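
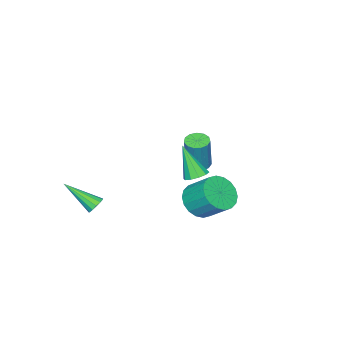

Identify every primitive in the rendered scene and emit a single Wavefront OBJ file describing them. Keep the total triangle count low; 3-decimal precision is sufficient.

v 2.845 -2.542 -4.103
v 3.343 -2.505 -4.279
v 3.375 -4.118 -2.937
v 3.327 -2.332 -4.037
v 3.157 -2.225 -3.816
v 2.889 -2.219 -3.685
v 2.606 -2.315 -3.687
v 2.399 -2.484 -3.822
v 2.334 -2.671 -4.045
v 2.431 -2.818 -4.287
v 2.659 -2.876 -4.47
v 2.946 -2.829 -4.537
v 3.201 -2.691 -4.466
v 0.057 1.365 -1.739
v 0.44 1.82 -1.475
v -0.017 0.455 -0.061
v 0.058 1.937 -1.428
v -0.324 1.835 -1.5
v -0.56 1.554 -1.663
v -0.561 1.201 -1.855
v -0.325 0.911 -2.002
v 0.056 0.794 -2.049
v 0.438 0.896 -1.977
v 0.675 1.177 -1.814
v 0.675 1.53 -1.622
v -0.274 1.281 -3.76
v 0.525 0.866 -3.239
v 0.452 2.084 -2.158
v -0.346 2.499 -2.68
v 0.734 1.147 -3.542
v 0.662 2.365 -2.461
v 0.744 1.454 -3.887
v 0.671 2.673 -2.807
v 0.552 1.727 -4.208
v 0.479 2.946 -3.128
v 0.196 1.912 -4.44
v 0.124 3.13 -3.36
v -0.252 1.972 -4.537
v -0.325 3.19 -3.457
v -0.705 1.894 -4.481
v -0.778 3.113 -3.4
v -1.072 1.696 -4.282
v -1.145 2.914 -3.201
v -1.282 1.415 -3.979
v -1.354 2.633 -2.898
v -1.291 1.107 -3.633
v -1.364 2.326 -2.553
v -1.099 0.834 -3.312
v -1.172 2.053 -2.232
v -0.744 0.65 -3.08
v -0.816 1.868 -2
v -0.295 0.59 -2.983
v -0.368 1.808 -1.903
v 0.158 0.667 -3.04
v 0.085 1.886 -1.959
v -4.076 -1.759 -4.368
v -3.438 -1.881 -4.486
v -3.026 -1.663 -2.49
v -3.664 -1.541 -2.372
v -3.482 -1.513 -4.518
v -3.07 -1.295 -2.521
v -3.714 -1.224 -4.501
v -3.303 -1.005 -2.505
v -4.061 -1.104 -4.443
v -3.65 -0.885 -2.447
v -4.413 -1.192 -4.361
v -4.002 -0.973 -2.364
v -4.658 -1.461 -4.281
v -4.246 -1.242 -2.285
v -4.718 -1.824 -4.229
v -4.306 -1.605 -2.232
v -4.574 -2.167 -4.221
v -4.162 -1.948 -2.225
v -4.272 -2.38 -4.26
v -3.86 -2.162 -2.263
v -3.907 -2.397 -4.333
v -3.496 -2.178 -2.337
v -3.597 -2.211 -4.418
v -3.185 -1.992 -2.421
f 2 1 4
f 2 4 3
f 4 1 5
f 4 5 3
f 5 1 6
f 5 6 3
f 6 1 7
f 6 7 3
f 7 1 8
f 7 8 3
f 8 1 9
f 8 9 3
f 9 1 10
f 9 10 3
f 10 1 11
f 10 11 3
f 11 1 12
f 11 12 3
f 12 1 13
f 12 13 3
f 13 1 2
f 13 2 3
f 15 14 17
f 15 17 16
f 17 14 18
f 17 18 16
f 18 14 19
f 18 19 16
f 19 14 20
f 19 20 16
f 20 14 21
f 20 21 16
f 21 14 22
f 21 22 16
f 22 14 23
f 22 23 16
f 23 14 24
f 23 24 16
f 24 14 25
f 24 25 16
f 25 14 15
f 25 15 16
f 27 26 30
f 27 30 28
f 28 30 31
f 28 31 29
f 30 26 32
f 30 32 31
f 31 32 33
f 31 33 29
f 32 26 34
f 32 34 33
f 33 34 35
f 33 35 29
f 34 26 36
f 34 36 35
f 35 36 37
f 35 37 29
f 36 26 38
f 36 38 37
f 37 38 39
f 37 39 29
f 38 26 40
f 38 40 39
f 39 40 41
f 39 41 29
f 40 26 42
f 40 42 41
f 41 42 43
f 41 43 29
f 42 26 44
f 42 44 43
f 43 44 45
f 43 45 29
f 44 26 46
f 44 46 45
f 45 46 47
f 45 47 29
f 46 26 48
f 46 48 47
f 47 48 49
f 47 49 29
f 48 26 50
f 48 50 49
f 49 50 51
f 49 51 29
f 50 26 52
f 50 52 51
f 51 52 53
f 51 53 29
f 52 26 54
f 52 54 53
f 53 54 55
f 53 55 29
f 54 26 27
f 54 27 55
f 55 27 28
f 55 28 29
f 57 56 60
f 57 60 58
f 58 60 61
f 58 61 59
f 60 56 62
f 60 62 61
f 61 62 63
f 61 63 59
f 62 56 64
f 62 64 63
f 63 64 65
f 63 65 59
f 64 56 66
f 64 66 65
f 65 66 67
f 65 67 59
f 66 56 68
f 66 68 67
f 67 68 69
f 67 69 59
f 68 56 70
f 68 70 69
f 69 70 71
f 69 71 59
f 70 56 72
f 70 72 71
f 71 72 73
f 71 73 59
f 72 56 74
f 72 74 73
f 73 74 75
f 73 75 59
f 74 56 76
f 74 76 75
f 75 76 77
f 75 77 59
f 76 56 78
f 76 78 77
f 77 78 79
f 77 79 59
f 78 56 57
f 78 57 79
f 79 57 58
f 79 58 59



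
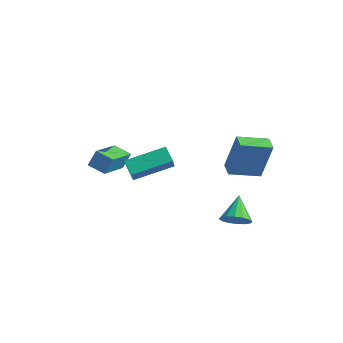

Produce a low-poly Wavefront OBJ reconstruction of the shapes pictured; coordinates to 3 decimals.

v 3.937 -0.192 -3.038
v 4.645 -0.019 -2.708
v 3.283 0.852 -2.182
v 4.616 0.232 -3.036
v 4.404 0.369 -3.365
v 4.068 0.356 -3.606
v 3.696 0.196 -3.695
v 3.389 -0.068 -3.608
v 3.229 -0.365 -3.368
v 3.259 -0.616 -3.04
v 3.47 -0.753 -2.711
v 3.806 -0.74 -2.47
v 4.178 -0.58 -2.381
v 4.485 -0.316 -2.468
v -2.905 -3.139 -0.753
v -2.773 -2.677 0.089
v -3.408 -1.31 -1.677
v -3.276 -0.848 -0.835
v -1.944 -2.992 -0.985
v -1.812 -2.53 -0.143
v -2.447 -1.163 -1.909
v -2.315 -0.701 -1.067
v 0.883 -4.036 0.695
v 0.19 -3.749 1.174
v 1.962 -2.359 1.251
v 1.268 -2.072 1.73
v 1.292 -4.608 1.63
v 0.598 -4.321 2.109
v 2.37 -2.931 2.186
v 1.677 -2.644 2.665
v 2.477 0.993 -1.104
v 2.862 1.398 0.993
v 1.817 1.496 -1.08
v 2.203 1.901 1.017
v 3.457 2.299 -1.537
v 3.843 2.704 0.56
v 2.798 2.802 -1.513
v 3.183 3.207 0.584
f 2 1 4
f 2 4 3
f 4 1 5
f 4 5 3
f 5 1 6
f 5 6 3
f 6 1 7
f 6 7 3
f 7 1 8
f 7 8 3
f 8 1 9
f 8 9 3
f 9 1 10
f 9 10 3
f 10 1 11
f 10 11 3
f 11 1 12
f 11 12 3
f 12 1 13
f 12 13 3
f 13 1 14
f 13 14 3
f 14 1 2
f 14 2 3
f 16 18 15
f 19 16 15
f 15 18 17
f 17 19 15
f 16 22 18
f 20 16 19
f 20 22 16
f 18 22 17
f 21 19 17
f 17 22 21
f 21 20 19
f 22 20 21
f 24 26 23
f 27 24 23
f 23 26 25
f 25 27 23
f 24 30 26
f 28 24 27
f 28 30 24
f 26 30 25
f 29 27 25
f 25 30 29
f 29 28 27
f 30 28 29
f 32 34 31
f 35 32 31
f 31 34 33
f 33 35 31
f 32 38 34
f 36 32 35
f 36 38 32
f 34 38 33
f 37 35 33
f 33 38 37
f 37 36 35
f 38 36 37



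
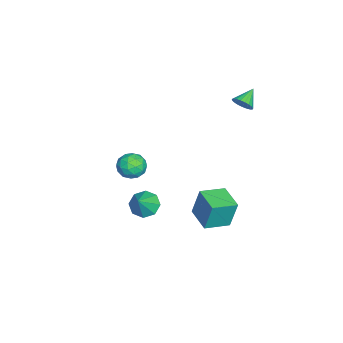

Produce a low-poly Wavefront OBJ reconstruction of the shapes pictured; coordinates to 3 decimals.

v 3.212 0.447 0.312
v 3.2 0.781 1.713
v 2.493 1.441 0.069
v 2.481 1.775 1.47
v 4.259 1.165 0.15
v 4.247 1.499 1.551
v 3.54 2.159 -0.093
v 3.528 2.493 1.308
v -2.423 -3.168 -1.296
v -1.983 -2.541 -1.239
v -1.497 -3.859 -0.841
v -1.057 -3.232 -0.784
v -1.665 -3.318 -0.323
v -2.238 -2.891 -0.605
v -1.242 -3.509 -1.475
v -1.815 -3.082 -1.757
v -1.254 -2.752 -1.349
v -1.515 -2.634 -0.638
v -1.965 -3.766 -1.442
v -2.226 -3.648 -0.731
v -2.284 -2.794 -1.307
v -1.196 -3.606 -0.773
v -1.553 -3.657 -0.502
v -1.295 -3.289 -0.468
v -2.434 -2.999 -0.935
v -2.175 -2.631 -0.901
v -1.989 -3.088 -0.363
v -1.305 -3.769 -1.179
v -1.046 -3.401 -1.145
v -2.185 -3.111 -1.612
v -1.927 -2.743 -1.578
v -1.491 -3.312 -1.717
v -1.597 -2.549 -1.339
v -1.053 -2.956 -1.071
v -1.162 -3.118 -1.478
v -1.498 -2.867 -1.643
v -1.751 -2.48 -0.92
v -1.206 -2.886 -0.653
v -1.564 -2.937 -0.382
v -1.9 -2.686 -0.547
v -1.322 -2.604 -0.985
v -2.274 -3.514 -1.427
v -1.729 -3.92 -1.16
v -1.58 -3.714 -1.533
v -1.916 -3.463 -1.698
v -2.427 -3.444 -1.009
v -1.883 -3.851 -0.741
v -1.982 -3.533 -0.437
v -2.318 -3.282 -0.602
v -2.158 -3.796 -1.095
v 0.941 -2.079 -1.449
v 1.306 -2.567 -1.869
v 1.739 -2.221 -0.591
v 1.486 -2.036 -1.948
v 1.347 -1.53 -1.735
v 0.97 -1.346 -1.355
v 0.577 -1.591 -1.03
v 0.397 -2.122 -0.95
v 0.536 -2.628 -1.163
v 0.913 -2.812 -1.544
v -2.413 1.801 3.447
v -2.066 2.142 3.704
v -3.187 2.179 3.993
v -2.131 2.268 3.524
v -2.246 2.313 3.331
v -2.389 2.269 3.158
v -2.536 2.145 3.035
v -2.662 1.961 2.983
v -2.745 1.75 3.012
v -2.77 1.548 3.115
v -2.734 1.389 3.276
v -2.642 1.302 3.466
v -2.511 1.301 3.653
v -2.362 1.387 3.805
v -2.222 1.544 3.894
v -2.116 1.746 3.906
v -2.06 1.958 3.839
f 2 4 1
f 5 2 1
f 1 4 3
f 3 5 1
f 2 8 4
f 6 2 5
f 6 8 2
f 4 8 3
f 7 5 3
f 3 8 7
f 7 6 5
f 8 6 7
f 9 46 25
f 46 20 49
f 25 49 14
f 46 49 25
f 9 25 21
f 25 14 26
f 21 26 10
f 25 26 21
f 9 21 30
f 21 10 31
f 30 31 16
f 21 31 30
f 9 30 42
f 30 16 45
f 42 45 19
f 30 45 42
f 9 42 46
f 42 19 50
f 46 50 20
f 42 50 46
f 10 26 37
f 26 14 40
f 37 40 18
f 26 40 37
f 14 49 27
f 49 20 48
f 27 48 13
f 49 48 27
f 20 50 47
f 50 19 43
f 47 43 11
f 50 43 47
f 19 45 44
f 45 16 32
f 44 32 15
f 45 32 44
f 16 31 36
f 31 10 33
f 36 33 17
f 31 33 36
f 12 38 24
f 38 18 39
f 24 39 13
f 38 39 24
f 12 24 22
f 24 13 23
f 22 23 11
f 24 23 22
f 12 22 29
f 22 11 28
f 29 28 15
f 22 28 29
f 12 29 34
f 29 15 35
f 34 35 17
f 29 35 34
f 12 34 38
f 34 17 41
f 38 41 18
f 34 41 38
f 13 39 27
f 39 18 40
f 27 40 14
f 39 40 27
f 11 23 47
f 23 13 48
f 47 48 20
f 23 48 47
f 15 28 44
f 28 11 43
f 44 43 19
f 28 43 44
f 17 35 36
f 35 15 32
f 36 32 16
f 35 32 36
f 18 41 37
f 41 17 33
f 37 33 10
f 41 33 37
f 52 51 54
f 52 54 53
f 54 51 55
f 54 55 53
f 55 51 56
f 55 56 53
f 56 51 57
f 56 57 53
f 57 51 58
f 57 58 53
f 58 51 59
f 58 59 53
f 59 51 60
f 59 60 53
f 60 51 52
f 60 52 53
f 62 61 64
f 62 64 63
f 64 61 65
f 64 65 63
f 65 61 66
f 65 66 63
f 66 61 67
f 66 67 63
f 67 61 68
f 67 68 63
f 68 61 69
f 68 69 63
f 69 61 70
f 69 70 63
f 70 61 71
f 70 71 63
f 71 61 72
f 71 72 63
f 72 61 73
f 72 73 63
f 73 61 74
f 73 74 63
f 74 61 75
f 74 75 63
f 75 61 76
f 75 76 63
f 76 61 77
f 76 77 63
f 77 61 62
f 77 62 63



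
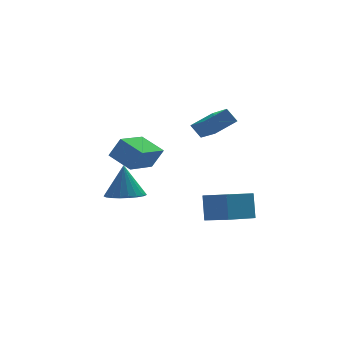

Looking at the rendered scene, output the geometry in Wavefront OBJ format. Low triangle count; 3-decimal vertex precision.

v -1.099 2.031 -3.438
v -0.526 2.839 -3.637
v -1.101 2.469 -1.662
v -0.914 2.995 -3.676
v -1.334 2.984 -3.674
v -1.713 2.809 -3.631
v -1.986 2.499 -3.555
v -2.106 2.108 -3.459
v -2.051 1.704 -3.359
v -1.832 1.356 -3.273
v -1.486 1.125 -3.215
v -1.073 1.051 -3.196
v -0.665 1.145 -3.219
v -0.331 1.393 -3.28
v -0.131 1.752 -3.368
v -0.097 2.158 -3.469
v -0.237 2.543 -3.564
v 2.38 4.141 0.077
v 2.733 2.454 0.947
v 3.55 4.663 0.617
v 3.902 2.977 1.486
v 2.838 3.863 -0.646
v 3.19 2.177 0.223
v 4.007 4.386 -0.107
v 4.36 2.699 0.763
v 1.882 -2.043 -3.505
v 1.902 -1.478 -2.192
v 3.357 -0.966 -3.991
v 3.377 -0.401 -2.678
v 2.763 -3.059 -3.082
v 2.783 -2.494 -1.769
v 4.238 -1.982 -3.568
v 4.258 -1.417 -2.255
v -1.334 -1.214 -0.43
v -0.811 -1.362 0.606
v -2.172 -0.256 0.13
v -1.649 -0.404 1.165
v -0.151 0.064 -0.845
v 0.372 -0.084 0.19
v -0.989 1.022 -0.286
v -0.466 0.874 0.75
f 2 1 4
f 2 4 3
f 4 1 5
f 4 5 3
f 5 1 6
f 5 6 3
f 6 1 7
f 6 7 3
f 7 1 8
f 7 8 3
f 8 1 9
f 8 9 3
f 9 1 10
f 9 10 3
f 10 1 11
f 10 11 3
f 11 1 12
f 11 12 3
f 12 1 13
f 12 13 3
f 13 1 14
f 13 14 3
f 14 1 15
f 14 15 3
f 15 1 16
f 15 16 3
f 16 1 17
f 16 17 3
f 17 1 2
f 17 2 3
f 19 21 18
f 22 19 18
f 18 21 20
f 20 22 18
f 19 25 21
f 23 19 22
f 23 25 19
f 21 25 20
f 24 22 20
f 20 25 24
f 24 23 22
f 25 23 24
f 27 29 26
f 30 27 26
f 26 29 28
f 28 30 26
f 27 33 29
f 31 27 30
f 31 33 27
f 29 33 28
f 32 30 28
f 28 33 32
f 32 31 30
f 33 31 32
f 35 37 34
f 38 35 34
f 34 37 36
f 36 38 34
f 35 41 37
f 39 35 38
f 39 41 35
f 37 41 36
f 40 38 36
f 36 41 40
f 40 39 38
f 41 39 40



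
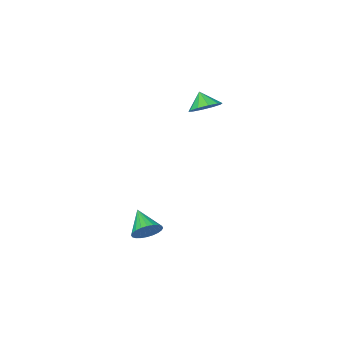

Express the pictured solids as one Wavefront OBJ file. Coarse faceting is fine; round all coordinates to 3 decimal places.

v -3.749 -1.748 3.317
v -2.957 -1.267 3.692
v -3.771 -2.452 4.263
v -3.466 -0.981 3.894
v -4.084 -0.988 3.875
v -4.574 -1.285 3.643
v -4.749 -1.759 3.286
v -4.542 -2.228 2.941
v -4.032 -2.514 2.74
v -3.415 -2.507 2.759
v -2.925 -2.21 2.991
v -2.75 -1.737 3.348
v 1.162 0.155 -4.277
v 1.724 0.486 -3.629
v 0.938 -1.295 -3.343
v 1.406 0.609 -3.515
v 1.051 0.662 -3.517
v 0.713 0.638 -3.635
v 0.443 0.541 -3.851
v 0.283 0.385 -4.131
v 0.256 0.194 -4.434
v 0.367 -0.003 -4.713
v 0.599 -0.176 -4.926
v 0.917 -0.298 -5.039
v 1.272 -0.351 -5.037
v 1.61 -0.327 -4.919
v 1.88 -0.23 -4.704
v 2.041 -0.074 -4.423
v 2.067 0.117 -4.12
v 1.956 0.314 -3.842
f 2 1 4
f 2 4 3
f 4 1 5
f 4 5 3
f 5 1 6
f 5 6 3
f 6 1 7
f 6 7 3
f 7 1 8
f 7 8 3
f 8 1 9
f 8 9 3
f 9 1 10
f 9 10 3
f 10 1 11
f 10 11 3
f 11 1 12
f 11 12 3
f 12 1 2
f 12 2 3
f 14 13 16
f 14 16 15
f 16 13 17
f 16 17 15
f 17 13 18
f 17 18 15
f 18 13 19
f 18 19 15
f 19 13 20
f 19 20 15
f 20 13 21
f 20 21 15
f 21 13 22
f 21 22 15
f 22 13 23
f 22 23 15
f 23 13 24
f 23 24 15
f 24 13 25
f 24 25 15
f 25 13 26
f 25 26 15
f 26 13 27
f 26 27 15
f 27 13 28
f 27 28 15
f 28 13 29
f 28 29 15
f 29 13 30
f 29 30 15
f 30 13 14
f 30 14 15



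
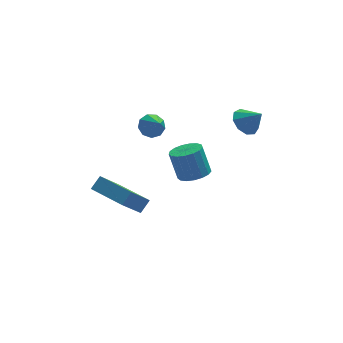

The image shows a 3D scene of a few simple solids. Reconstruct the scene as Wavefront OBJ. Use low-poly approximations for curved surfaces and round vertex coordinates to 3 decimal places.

v 2.887 2.117 2.412
v 3.503 2.057 1.904
v 3.533 1.663 3.248
v 3.515 2.542 2.157
v 3.234 2.828 2.53
v 2.791 2.781 2.846
v 2.392 2.424 2.96
v 2.225 1.922 2.817
v 2.368 1.512 2.484
v 2.754 1.385 2.118
v 3.202 1.6 1.889
v -2.964 2.474 -3.038
v -2.446 2.849 -2.492
v -4.195 4.047 -2.95
v -3.678 4.422 -2.403
v -1.902 3.398 -4.677
v -1.385 3.773 -4.13
v -3.134 4.971 -4.588
v -2.616 5.346 -4.042
v 0.106 0.528 0.406
v 0.854 0.331 0.645
v 0.543 0.835 2.034
v -0.206 1.032 1.794
v 0.89 0.696 0.52
v 0.578 1.201 1.909
v 0.746 1.023 0.369
v 0.434 1.528 1.758
v 0.455 1.236 0.227
v 0.143 1.741 1.615
v 0.084 1.287 0.125
v -0.227 1.792 1.514
v -0.281 1.164 0.088
v -0.593 1.669 1.476
v -0.558 0.895 0.123
v -0.87 1.4 1.512
v -0.683 0.542 0.223
v -0.995 1.047 1.612
v -0.627 0.186 0.365
v -0.939 0.69 1.754
v -0.403 -0.092 0.517
v -0.715 0.412 1.905
v -0.063 -0.228 0.642
v -0.375 0.276 2.031
v 0.316 -0.191 0.714
v 0.005 0.313 2.103
v 0.647 0.011 0.715
v 0.336 0.515 2.104
v -1.392 3.041 2.114
v -1.07 3.492 2.507
v -1.168 2.139 2.966
v -1.522 3.482 2.616
v -1.914 3.265 2.489
v -2.061 2.943 2.188
v -1.896 2.667 1.852
v -1.495 2.566 1.639
v -1.046 2.687 1.648
v -0.759 2.973 1.876
v -0.768 3.291 2.215
f 2 1 4
f 2 4 3
f 4 1 5
f 4 5 3
f 5 1 6
f 5 6 3
f 6 1 7
f 6 7 3
f 7 1 8
f 7 8 3
f 8 1 9
f 8 9 3
f 9 1 10
f 9 10 3
f 10 1 11
f 10 11 3
f 11 1 2
f 11 2 3
f 13 15 12
f 16 13 12
f 12 15 14
f 14 16 12
f 13 19 15
f 17 13 16
f 17 19 13
f 15 19 14
f 18 16 14
f 14 19 18
f 18 17 16
f 19 17 18
f 21 20 24
f 21 24 22
f 22 24 25
f 22 25 23
f 24 20 26
f 24 26 25
f 25 26 27
f 25 27 23
f 26 20 28
f 26 28 27
f 27 28 29
f 27 29 23
f 28 20 30
f 28 30 29
f 29 30 31
f 29 31 23
f 30 20 32
f 30 32 31
f 31 32 33
f 31 33 23
f 32 20 34
f 32 34 33
f 33 34 35
f 33 35 23
f 34 20 36
f 34 36 35
f 35 36 37
f 35 37 23
f 36 20 38
f 36 38 37
f 37 38 39
f 37 39 23
f 38 20 40
f 38 40 39
f 39 40 41
f 39 41 23
f 40 20 42
f 40 42 41
f 41 42 43
f 41 43 23
f 42 20 44
f 42 44 43
f 43 44 45
f 43 45 23
f 44 20 46
f 44 46 45
f 45 46 47
f 45 47 23
f 46 20 21
f 46 21 47
f 47 21 22
f 47 22 23
f 49 48 51
f 49 51 50
f 51 48 52
f 51 52 50
f 52 48 53
f 52 53 50
f 53 48 54
f 53 54 50
f 54 48 55
f 54 55 50
f 55 48 56
f 55 56 50
f 56 48 57
f 56 57 50
f 57 48 58
f 57 58 50
f 58 48 49
f 58 49 50



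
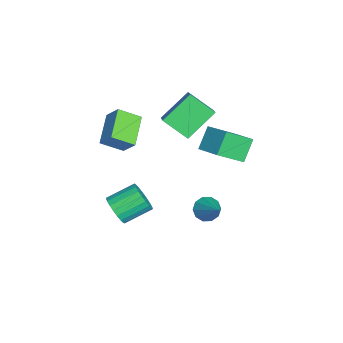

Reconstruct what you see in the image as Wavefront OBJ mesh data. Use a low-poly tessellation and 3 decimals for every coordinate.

v -3.172 -0.831 2.004
v -3.002 -1.983 2.707
v -2.663 -0.217 2.887
v -2.493 -1.369 3.59
v -1.507 -1.071 1.21
v -1.337 -2.223 1.913
v -0.998 -0.457 2.093
v -0.828 -1.609 2.796
v 0.04 3.086 -1.881
v 0.493 2.545 -2.103
v 1.32 3.714 -0.799
v 0.554 2.902 -2.382
v 0.418 3.33 -2.469
v 0.138 3.665 -2.332
v -0.179 3.778 -2.023
v -0.413 3.628 -1.66
v -0.473 3.27 -1.381
v -0.337 2.842 -1.294
v -0.057 2.507 -1.431
v 0.26 2.394 -1.74
v 2.55 -1.231 0.159
v 2.971 -0.773 -0.42
v 2.472 0.549 0.263
v 2.05 0.091 0.841
v 2.656 -0.813 -0.574
v 2.156 0.509 0.109
v 2.322 -0.925 -0.601
v 1.822 0.397 0.082
v 2.027 -1.091 -0.497
v 1.527 0.232 0.186
v 1.823 -1.28 -0.279
v 1.323 0.042 0.404
v 1.744 -1.461 0.014
v 1.245 -0.139 0.697
v 1.805 -1.602 0.332
v 1.305 -0.28 1.015
v 1.995 -1.68 0.621
v 1.495 -0.357 1.303
v 2.28 -1.679 0.829
v 1.781 -0.357 1.512
v 2.613 -1.601 0.921
v 2.113 -0.279 1.604
v 2.934 -1.459 0.882
v 2.434 -0.137 1.565
v 3.189 -1.278 0.717
v 2.689 0.044 1.4
v 3.333 -1.089 0.456
v 2.833 0.234 1.139
v 3.342 -0.924 0.144
v 2.842 0.398 0.826
v 3.214 -0.812 -0.166
v 2.714 0.51 0.516
v -3.904 0.67 1.835
v -4.867 2.002 3.109
v -3.445 1.94 0.853
v -4.408 3.273 2.127
v -2.792 0.807 2.533
v -3.755 2.14 3.807
v -2.333 2.078 1.551
v -3.296 3.41 2.825
v -4.031 4.367 0.599
v -3.466 3.034 1.599
v -2.829 5.307 1.172
v -2.264 3.974 2.172
v -3.176 3.926 -0.472
v -2.611 2.593 0.528
v -1.974 4.866 0.101
v -1.409 3.533 1.101
f 2 4 1
f 5 2 1
f 1 4 3
f 3 5 1
f 2 8 4
f 6 2 5
f 6 8 2
f 4 8 3
f 7 5 3
f 3 8 7
f 7 6 5
f 8 6 7
f 10 9 12
f 10 12 11
f 12 9 13
f 12 13 11
f 13 9 14
f 13 14 11
f 14 9 15
f 14 15 11
f 15 9 16
f 15 16 11
f 16 9 17
f 16 17 11
f 17 9 18
f 17 18 11
f 18 9 19
f 18 19 11
f 19 9 20
f 19 20 11
f 20 9 10
f 20 10 11
f 22 21 25
f 22 25 23
f 23 25 26
f 23 26 24
f 25 21 27
f 25 27 26
f 26 27 28
f 26 28 24
f 27 21 29
f 27 29 28
f 28 29 30
f 28 30 24
f 29 21 31
f 29 31 30
f 30 31 32
f 30 32 24
f 31 21 33
f 31 33 32
f 32 33 34
f 32 34 24
f 33 21 35
f 33 35 34
f 34 35 36
f 34 36 24
f 35 21 37
f 35 37 36
f 36 37 38
f 36 38 24
f 37 21 39
f 37 39 38
f 38 39 40
f 38 40 24
f 39 21 41
f 39 41 40
f 40 41 42
f 40 42 24
f 41 21 43
f 41 43 42
f 42 43 44
f 42 44 24
f 43 21 45
f 43 45 44
f 44 45 46
f 44 46 24
f 45 21 47
f 45 47 46
f 46 47 48
f 46 48 24
f 47 21 49
f 47 49 48
f 48 49 50
f 48 50 24
f 49 21 51
f 49 51 50
f 50 51 52
f 50 52 24
f 51 21 22
f 51 22 52
f 52 22 23
f 52 23 24
f 54 56 53
f 57 54 53
f 53 56 55
f 55 57 53
f 54 60 56
f 58 54 57
f 58 60 54
f 56 60 55
f 59 57 55
f 55 60 59
f 59 58 57
f 60 58 59
f 62 64 61
f 65 62 61
f 61 64 63
f 63 65 61
f 62 68 64
f 66 62 65
f 66 68 62
f 64 68 63
f 67 65 63
f 63 68 67
f 67 66 65
f 68 66 67



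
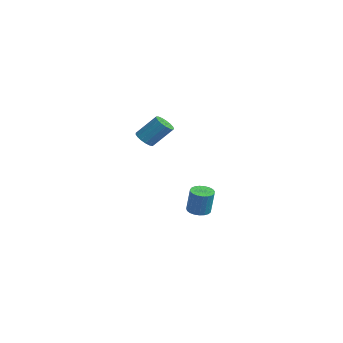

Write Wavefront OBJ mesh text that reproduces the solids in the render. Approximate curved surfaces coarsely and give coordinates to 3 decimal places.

v -3.28 0.631 -4.635
v -2.622 0.384 -4.788
v -2.221 0.441 -3.158
v -2.88 0.689 -3.005
v -2.583 0.68 -4.808
v -2.183 0.737 -3.177
v -2.665 0.968 -4.798
v -2.264 1.025 -3.168
v -2.853 1.197 -4.76
v -2.453 1.254 -3.129
v -3.115 1.329 -4.7
v -2.715 1.386 -3.07
v -3.405 1.34 -4.629
v -3.005 1.398 -2.999
v -3.674 1.229 -4.559
v -3.274 1.286 -2.929
v -3.875 1.014 -4.503
v -3.475 1.071 -2.872
v -3.973 0.733 -4.469
v -3.573 0.791 -2.838
v -3.951 0.435 -4.464
v -3.551 0.492 -2.833
v -3.813 0.17 -4.488
v -3.413 0.227 -2.858
v -3.583 -0.015 -4.538
v -3.183 0.043 -2.908
v -3.3 -0.088 -4.605
v -2.9 -0.031 -2.974
v -3.014 -0.036 -4.677
v -2.614 0.021 -3.046
v -2.774 0.13 -4.742
v -2.374 0.187 -3.111
v 0.808 -4.359 2.873
v 1.292 -4.766 3.021
v 1.757 -3.767 4.236
v 1.272 -3.361 4.087
v 1.419 -4.572 2.814
v 1.884 -3.573 4.028
v 1.405 -4.33 2.619
v 1.87 -3.331 3.834
v 1.255 -4.094 2.483
v 1.72 -3.095 3.698
v 1.002 -3.919 2.436
v 1.467 -2.92 3.651
v 0.705 -3.845 2.489
v 1.169 -2.846 3.704
v 0.431 -3.889 2.63
v 0.896 -2.89 3.845
v 0.243 -4.04 2.826
v 0.708 -3.042 4.041
v 0.185 -4.265 3.033
v 0.65 -3.266 4.248
v 0.269 -4.512 3.204
v 0.734 -3.513 4.418
v 0.477 -4.723 3.298
v 0.942 -3.724 4.513
v 0.76 -4.851 3.295
v 1.225 -3.852 4.51
v 1.055 -4.867 3.195
v 1.52 -3.868 4.41
f 2 1 5
f 2 5 3
f 3 5 6
f 3 6 4
f 5 1 7
f 5 7 6
f 6 7 8
f 6 8 4
f 7 1 9
f 7 9 8
f 8 9 10
f 8 10 4
f 9 1 11
f 9 11 10
f 10 11 12
f 10 12 4
f 11 1 13
f 11 13 12
f 12 13 14
f 12 14 4
f 13 1 15
f 13 15 14
f 14 15 16
f 14 16 4
f 15 1 17
f 15 17 16
f 16 17 18
f 16 18 4
f 17 1 19
f 17 19 18
f 18 19 20
f 18 20 4
f 19 1 21
f 19 21 20
f 20 21 22
f 20 22 4
f 21 1 23
f 21 23 22
f 22 23 24
f 22 24 4
f 23 1 25
f 23 25 24
f 24 25 26
f 24 26 4
f 25 1 27
f 25 27 26
f 26 27 28
f 26 28 4
f 27 1 29
f 27 29 28
f 28 29 30
f 28 30 4
f 29 1 31
f 29 31 30
f 30 31 32
f 30 32 4
f 31 1 2
f 31 2 32
f 32 2 3
f 32 3 4
f 34 33 37
f 34 37 35
f 35 37 38
f 35 38 36
f 37 33 39
f 37 39 38
f 38 39 40
f 38 40 36
f 39 33 41
f 39 41 40
f 40 41 42
f 40 42 36
f 41 33 43
f 41 43 42
f 42 43 44
f 42 44 36
f 43 33 45
f 43 45 44
f 44 45 46
f 44 46 36
f 45 33 47
f 45 47 46
f 46 47 48
f 46 48 36
f 47 33 49
f 47 49 48
f 48 49 50
f 48 50 36
f 49 33 51
f 49 51 50
f 50 51 52
f 50 52 36
f 51 33 53
f 51 53 52
f 52 53 54
f 52 54 36
f 53 33 55
f 53 55 54
f 54 55 56
f 54 56 36
f 55 33 57
f 55 57 56
f 56 57 58
f 56 58 36
f 57 33 59
f 57 59 58
f 58 59 60
f 58 60 36
f 59 33 34
f 59 34 60
f 60 34 35
f 60 35 36



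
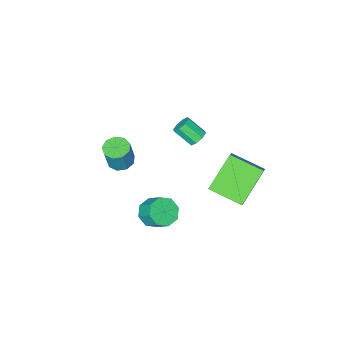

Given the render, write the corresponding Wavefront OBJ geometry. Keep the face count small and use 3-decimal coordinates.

v -1.876 2.082 3.373
v -1.436 2.5 3.909
v -2.698 3.6 2.863
v -2.258 4.018 3.399
v -0.362 2.402 1.881
v 0.078 2.82 2.417
v -1.184 3.92 1.371
v -0.744 4.338 1.907
v -2.534 -1.352 1.194
v -2.024 -1.23 1.027
v -1.576 -2.047 1.799
v -2.086 -2.168 1.966
v -2.149 -0.992 1.351
v -1.701 -1.809 2.123
v -2.499 -0.964 1.583
v -2.051 -1.781 2.355
v -2.869 -1.164 1.587
v -2.421 -1.981 2.359
v -3.044 -1.473 1.361
v -2.596 -2.29 2.133
v -2.919 -1.711 1.037
v -2.471 -2.528 1.809
v -2.569 -1.739 0.805
v -2.121 -2.556 1.577
v -2.199 -1.539 0.801
v -1.751 -2.356 1.573
v 1.001 -3.007 0.246
v 1.525 -3.479 0.165
v 1.883 -3.325 1.572
v 1.359 -2.853 1.654
v 1.689 -3.031 0.074
v 2.047 -2.877 1.481
v 1.532 -2.572 0.064
v 1.889 -2.418 1.471
v 1.125 -2.316 0.139
v 1.483 -2.162 1.546
v 0.661 -2.384 0.265
v 1.019 -2.23 1.672
v 0.356 -2.743 0.382
v 0.714 -2.589 1.789
v 0.353 -3.226 0.435
v 0.71 -3.072 1.842
v 0.653 -3.606 0.401
v 1.01 -3.452 1.808
v 1.116 -3.706 0.294
v 1.474 -3.552 1.701
v 2.439 1.622 0.986
v 3.108 1.954 0.699
v 3.049 2.77 1.507
v 2.381 2.438 1.794
v 2.603 2.178 0.435
v 2.544 2.995 1.243
v 2.002 2.077 0.494
v 1.943 2.893 1.302
v 1.657 1.709 0.841
v 1.599 2.525 1.649
v 1.771 1.29 1.273
v 1.712 2.106 2.081
v 2.276 1.065 1.537
v 2.217 1.882 2.345
v 2.877 1.167 1.478
v 2.818 1.983 2.286
v 3.221 1.535 1.131
v 3.163 2.351 1.939
f 2 4 1
f 5 2 1
f 1 4 3
f 3 5 1
f 2 8 4
f 6 2 5
f 6 8 2
f 4 8 3
f 7 5 3
f 3 8 7
f 7 6 5
f 8 6 7
f 10 9 13
f 10 13 11
f 11 13 14
f 11 14 12
f 13 9 15
f 13 15 14
f 14 15 16
f 14 16 12
f 15 9 17
f 15 17 16
f 16 17 18
f 16 18 12
f 17 9 19
f 17 19 18
f 18 19 20
f 18 20 12
f 19 9 21
f 19 21 20
f 20 21 22
f 20 22 12
f 21 9 23
f 21 23 22
f 22 23 24
f 22 24 12
f 23 9 25
f 23 25 24
f 24 25 26
f 24 26 12
f 25 9 10
f 25 10 26
f 26 10 11
f 26 11 12
f 28 27 31
f 28 31 29
f 29 31 32
f 29 32 30
f 31 27 33
f 31 33 32
f 32 33 34
f 32 34 30
f 33 27 35
f 33 35 34
f 34 35 36
f 34 36 30
f 35 27 37
f 35 37 36
f 36 37 38
f 36 38 30
f 37 27 39
f 37 39 38
f 38 39 40
f 38 40 30
f 39 27 41
f 39 41 40
f 40 41 42
f 40 42 30
f 41 27 43
f 41 43 42
f 42 43 44
f 42 44 30
f 43 27 45
f 43 45 44
f 44 45 46
f 44 46 30
f 45 27 28
f 45 28 46
f 46 28 29
f 46 29 30
f 48 47 51
f 48 51 49
f 49 51 52
f 49 52 50
f 51 47 53
f 51 53 52
f 52 53 54
f 52 54 50
f 53 47 55
f 53 55 54
f 54 55 56
f 54 56 50
f 55 47 57
f 55 57 56
f 56 57 58
f 56 58 50
f 57 47 59
f 57 59 58
f 58 59 60
f 58 60 50
f 59 47 61
f 59 61 60
f 60 61 62
f 60 62 50
f 61 47 63
f 61 63 62
f 62 63 64
f 62 64 50
f 63 47 48
f 63 48 64
f 64 48 49
f 64 49 50



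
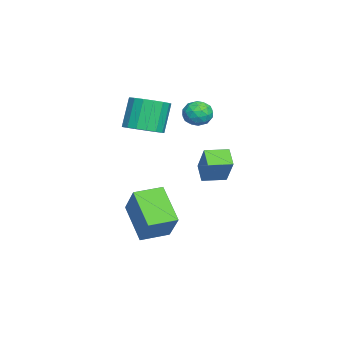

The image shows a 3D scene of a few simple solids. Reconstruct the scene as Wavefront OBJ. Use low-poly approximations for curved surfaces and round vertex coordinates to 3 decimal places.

v 2.138 -0.475 -5.183
v 0.763 -1.328 -3.844
v 1.45 0.765 -5.1
v 0.075 -0.089 -3.761
v 3.305 0.069 -3.639
v 1.93 -0.785 -2.3
v 2.617 1.308 -3.556
v 1.242 0.455 -2.217
v 1.008 2.135 -1.841
v 0.215 1.875 -1.29
v 0.616 3.215 -1.896
v -0.177 2.955 -1.344
v 1.837 2.505 -0.476
v 1.044 2.245 0.076
v 1.445 3.585 -0.53
v 0.652 3.325 0.021
v -1.332 -0.806 0.165
v -0.459 -0.98 0.6
v -1.196 -0.748 2.17
v -2.068 -0.574 1.735
v -0.46 -0.512 0.53
v -1.197 -0.279 2.1
v -0.66 -0.111 0.377
v -1.397 0.122 1.947
v -1.014 0.131 0.175
v -1.751 0.364 1.745
v -1.441 0.158 -0.029
v -2.178 0.391 1.541
v -1.842 -0.036 -0.189
v -2.579 0.197 1.381
v -2.127 -0.406 -0.268
v -2.864 -0.174 1.302
v -2.23 -0.868 -0.247
v -2.966 -0.636 1.323
v -2.126 -1.316 -0.132
v -2.863 -1.084 1.438
v -1.841 -1.648 0.051
v -2.578 -1.415 1.621
v -1.439 -1.786 0.26
v -2.176 -1.553 1.83
v -1.012 -1.7 0.447
v -1.749 -1.467 2.017
v -0.659 -1.409 0.57
v -1.396 -1.177 2.14
v -1.3 1.786 1.929
v -0.786 2.327 2.056
v -0.514 1.213 1.184
v -0 1.754 1.311
v -0.189 1.274 1.865
v -0.674 1.628 2.325
v -0.626 1.912 0.915
v -1.111 2.266 1.375
v -0.369 2.405 1.429
v -0.099 2.011 2.016
v -1.201 1.529 1.224
v -0.931 1.135 1.811
v -1.112 2.106 2.058
v -0.188 1.434 1.182
v -0.299 1.151 1.508
v 0.003 1.47 1.582
v -1.046 1.696 2.216
v -0.744 2.014 2.291
v -0.393 1.395 2.179
v -0.556 1.526 0.949
v -0.254 1.844 1.024
v -1.303 2.07 1.658
v -1.001 2.389 1.732
v -0.907 2.145 1.061
v -0.565 2.47 1.764
v -0.103 2.134 1.326
v -0.471 2.227 1.093
v -0.756 2.434 1.364
v -0.406 2.239 2.109
v 0.056 1.902 1.671
v -0.055 1.62 1.997
v -0.34 1.828 2.267
v -0.161 2.285 1.74
v -1.356 1.638 1.569
v -0.894 1.301 1.131
v -0.96 1.712 0.973
v -1.245 1.92 1.243
v -1.197 1.406 1.914
v -0.735 1.07 1.476
v -0.544 1.106 1.876
v -0.829 1.313 2.147
v -1.139 1.255 1.5
f 2 4 1
f 5 2 1
f 1 4 3
f 3 5 1
f 2 8 4
f 6 2 5
f 6 8 2
f 4 8 3
f 7 5 3
f 3 8 7
f 7 6 5
f 8 6 7
f 10 12 9
f 13 10 9
f 9 12 11
f 11 13 9
f 10 16 12
f 14 10 13
f 14 16 10
f 12 16 11
f 15 13 11
f 11 16 15
f 15 14 13
f 16 14 15
f 18 17 21
f 18 21 19
f 19 21 22
f 19 22 20
f 21 17 23
f 21 23 22
f 22 23 24
f 22 24 20
f 23 17 25
f 23 25 24
f 24 25 26
f 24 26 20
f 25 17 27
f 25 27 26
f 26 27 28
f 26 28 20
f 27 17 29
f 27 29 28
f 28 29 30
f 28 30 20
f 29 17 31
f 29 31 30
f 30 31 32
f 30 32 20
f 31 17 33
f 31 33 32
f 32 33 34
f 32 34 20
f 33 17 35
f 33 35 34
f 34 35 36
f 34 36 20
f 35 17 37
f 35 37 36
f 36 37 38
f 36 38 20
f 37 17 39
f 37 39 38
f 38 39 40
f 38 40 20
f 39 17 41
f 39 41 40
f 40 41 42
f 40 42 20
f 41 17 43
f 41 43 42
f 42 43 44
f 42 44 20
f 43 17 18
f 43 18 44
f 44 18 19
f 44 19 20
f 45 82 61
f 82 56 85
f 61 85 50
f 82 85 61
f 45 61 57
f 61 50 62
f 57 62 46
f 61 62 57
f 45 57 66
f 57 46 67
f 66 67 52
f 57 67 66
f 45 66 78
f 66 52 81
f 78 81 55
f 66 81 78
f 45 78 82
f 78 55 86
f 82 86 56
f 78 86 82
f 46 62 73
f 62 50 76
f 73 76 54
f 62 76 73
f 50 85 63
f 85 56 84
f 63 84 49
f 85 84 63
f 56 86 83
f 86 55 79
f 83 79 47
f 86 79 83
f 55 81 80
f 81 52 68
f 80 68 51
f 81 68 80
f 52 67 72
f 67 46 69
f 72 69 53
f 67 69 72
f 48 74 60
f 74 54 75
f 60 75 49
f 74 75 60
f 48 60 58
f 60 49 59
f 58 59 47
f 60 59 58
f 48 58 65
f 58 47 64
f 65 64 51
f 58 64 65
f 48 65 70
f 65 51 71
f 70 71 53
f 65 71 70
f 48 70 74
f 70 53 77
f 74 77 54
f 70 77 74
f 49 75 63
f 75 54 76
f 63 76 50
f 75 76 63
f 47 59 83
f 59 49 84
f 83 84 56
f 59 84 83
f 51 64 80
f 64 47 79
f 80 79 55
f 64 79 80
f 53 71 72
f 71 51 68
f 72 68 52
f 71 68 72
f 54 77 73
f 77 53 69
f 73 69 46
f 77 69 73



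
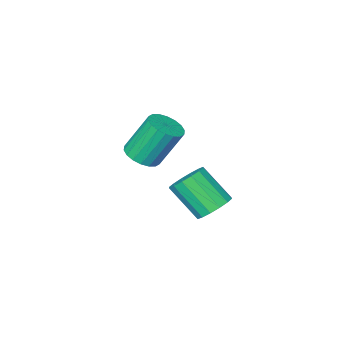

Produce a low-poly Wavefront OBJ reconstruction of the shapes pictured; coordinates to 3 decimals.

v 0.099 -0.476 -4.144
v 0.795 -0.227 -4.172
v 1.218 -1.274 -3.025
v 0.521 -1.524 -2.996
v 0.622 -0.008 -3.909
v 1.045 -1.056 -2.762
v 0.309 0.085 -3.709
v 0.732 -0.963 -2.562
v -0.06 0.027 -3.625
v 0.363 -1.02 -2.478
v -0.387 -0.165 -3.68
v 0.036 -1.212 -2.533
v -0.584 -0.44 -3.859
v -0.161 -1.488 -2.712
v -0.598 -0.726 -4.115
v -0.175 -1.773 -2.968
v -0.425 -0.944 -4.378
v -0.002 -1.992 -3.231
v -0.112 -1.037 -4.578
v 0.311 -2.085 -3.431
v 0.257 -0.98 -4.662
v 0.68 -2.027 -3.515
v 0.584 -0.788 -4.607
v 1.007 -1.835 -3.46
v 0.781 -0.512 -4.428
v 1.204 -1.56 -3.281
v 2.614 -1.109 -0.881
v 3.195 -0.787 -0.739
v 2.568 -0.289 0.703
v 1.986 -0.611 0.561
v 3.034 -0.575 -0.883
v 2.407 -0.076 0.56
v 2.79 -0.468 -1.026
v 2.162 0.03 0.416
v 2.51 -0.489 -1.14
v 1.883 0.009 0.302
v 2.251 -0.632 -1.203
v 1.624 -0.134 0.239
v 2.064 -0.87 -1.203
v 1.437 -0.372 0.24
v 1.986 -1.155 -1.138
v 1.358 -0.657 0.304
v 2.032 -1.431 -1.023
v 1.405 -0.933 0.419
v 2.193 -1.644 -0.88
v 1.566 -1.145 0.563
v 2.438 -1.75 -0.736
v 1.81 -1.252 0.706
v 2.717 -1.729 -0.622
v 2.09 -1.231 0.82
v 2.976 -1.586 -0.559
v 2.349 -1.088 0.883
v 3.163 -1.348 -0.56
v 2.536 -0.85 0.883
v 3.242 -1.063 -0.624
v 2.614 -0.565 0.818
f 2 1 5
f 2 5 3
f 3 5 6
f 3 6 4
f 5 1 7
f 5 7 6
f 6 7 8
f 6 8 4
f 7 1 9
f 7 9 8
f 8 9 10
f 8 10 4
f 9 1 11
f 9 11 10
f 10 11 12
f 10 12 4
f 11 1 13
f 11 13 12
f 12 13 14
f 12 14 4
f 13 1 15
f 13 15 14
f 14 15 16
f 14 16 4
f 15 1 17
f 15 17 16
f 16 17 18
f 16 18 4
f 17 1 19
f 17 19 18
f 18 19 20
f 18 20 4
f 19 1 21
f 19 21 20
f 20 21 22
f 20 22 4
f 21 1 23
f 21 23 22
f 22 23 24
f 22 24 4
f 23 1 25
f 23 25 24
f 24 25 26
f 24 26 4
f 25 1 2
f 25 2 26
f 26 2 3
f 26 3 4
f 28 27 31
f 28 31 29
f 29 31 32
f 29 32 30
f 31 27 33
f 31 33 32
f 32 33 34
f 32 34 30
f 33 27 35
f 33 35 34
f 34 35 36
f 34 36 30
f 35 27 37
f 35 37 36
f 36 37 38
f 36 38 30
f 37 27 39
f 37 39 38
f 38 39 40
f 38 40 30
f 39 27 41
f 39 41 40
f 40 41 42
f 40 42 30
f 41 27 43
f 41 43 42
f 42 43 44
f 42 44 30
f 43 27 45
f 43 45 44
f 44 45 46
f 44 46 30
f 45 27 47
f 45 47 46
f 46 47 48
f 46 48 30
f 47 27 49
f 47 49 48
f 48 49 50
f 48 50 30
f 49 27 51
f 49 51 50
f 50 51 52
f 50 52 30
f 51 27 53
f 51 53 52
f 52 53 54
f 52 54 30
f 53 27 55
f 53 55 54
f 54 55 56
f 54 56 30
f 55 27 28
f 55 28 56
f 56 28 29
f 56 29 30



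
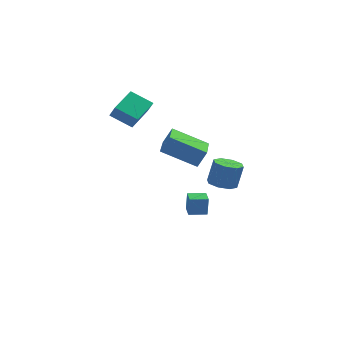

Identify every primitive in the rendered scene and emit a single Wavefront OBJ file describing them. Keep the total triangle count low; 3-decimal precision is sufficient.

v 3.752 -3.669 -0.433
v 4.406 -4.146 -0.565
v 4.802 -3.987 0.821
v 4.148 -3.511 0.953
v 4.526 -3.539 -0.669
v 4.922 -3.38 0.717
v 4.193 -3.008 -0.635
v 4.589 -2.85 0.751
v 3.602 -2.865 -0.482
v 3.998 -2.706 0.904
v 3.098 -3.193 -0.301
v 3.494 -3.034 1.085
v 2.978 -3.8 -0.197
v 3.374 -3.641 1.189
v 3.311 -4.33 -0.231
v 3.707 -4.172 1.155
v 3.902 -4.474 -0.384
v 4.298 -4.315 1.002
v 0.293 -4.108 2.83
v 0.81 -4.056 3.731
v 1.037 -2.12 2.289
v 1.553 -2.068 3.19
v 1.987 -4.992 1.91
v 2.503 -4.94 2.811
v 2.73 -3.004 1.369
v 3.247 -2.952 2.27
v 2.793 -0.943 -4.271
v 2.873 -0.891 -3.135
v 2.932 -0.065 -4.321
v 3.012 -0.013 -3.185
v 3.808 -1.107 -4.335
v 3.888 -1.055 -3.199
v 3.947 -0.229 -4.385
v 4.027 -0.177 -3.249
v -0.113 -0.383 2.656
v 0.09 -0.746 3.386
v -1.131 0.374 3.317
v -0.927 0.011 4.047
v 1.127 0.989 2.993
v 1.331 0.626 3.723
v 0.11 1.746 3.654
v 0.313 1.383 4.384
f 2 1 5
f 2 5 3
f 3 5 6
f 3 6 4
f 5 1 7
f 5 7 6
f 6 7 8
f 6 8 4
f 7 1 9
f 7 9 8
f 8 9 10
f 8 10 4
f 9 1 11
f 9 11 10
f 10 11 12
f 10 12 4
f 11 1 13
f 11 13 12
f 12 13 14
f 12 14 4
f 13 1 15
f 13 15 14
f 14 15 16
f 14 16 4
f 15 1 17
f 15 17 16
f 16 17 18
f 16 18 4
f 17 1 2
f 17 2 18
f 18 2 3
f 18 3 4
f 20 22 19
f 23 20 19
f 19 22 21
f 21 23 19
f 20 26 22
f 24 20 23
f 24 26 20
f 22 26 21
f 25 23 21
f 21 26 25
f 25 24 23
f 26 24 25
f 28 30 27
f 31 28 27
f 27 30 29
f 29 31 27
f 28 34 30
f 32 28 31
f 32 34 28
f 30 34 29
f 33 31 29
f 29 34 33
f 33 32 31
f 34 32 33
f 36 38 35
f 39 36 35
f 35 38 37
f 37 39 35
f 36 42 38
f 40 36 39
f 40 42 36
f 38 42 37
f 41 39 37
f 37 42 41
f 41 40 39
f 42 40 41



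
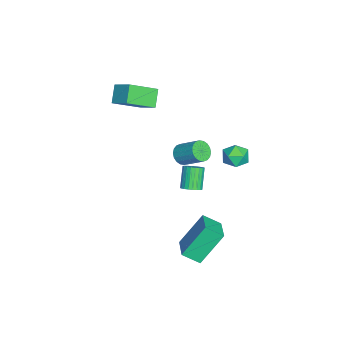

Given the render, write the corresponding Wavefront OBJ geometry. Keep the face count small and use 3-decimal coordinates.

v 2.762 3.162 -3.092
v 2.79 2.209 -2.467
v 4.163 3.453 -2.71
v 4.19 2.5 -2.085
v 3.47 2.04 -4.835
v 3.497 1.087 -4.21
v 4.87 2.331 -4.453
v 4.898 1.378 -3.828
v 0.683 4.086 0.703
v 0.965 3.718 0.04
v -0.485 3.522 0.52
v -0.203 3.154 -0.143
v 0.069 2.935 0.587
v 0.791 3.284 0.7
v -0.311 3.956 -0.14
v 0.411 4.305 -0.027
v 0.351 3.638 -0.482
v 0.585 3.006 -0.032
v -0.105 4.234 0.592
v 0.129 3.602 1.042
v -3.83 -1.751 1.76
v -3.122 -0.848 2.453
v -2.974 -1.788 0.935
v -2.266 -0.886 1.628
v -2.974 -3.154 2.712
v -2.266 -2.252 3.405
v -2.118 -3.192 1.887
v -1.41 -2.289 2.58
v -2.708 0.5 -2.629
v -2.246 0.668 -3.1
v -1.711 1.768 -2.181
v -2.172 1.6 -1.711
v -2.483 0.843 -3.172
v -1.947 1.943 -2.253
v -2.764 0.95 -3.136
v -2.228 2.05 -2.217
v -3.033 0.968 -3
v -2.498 2.068 -2.081
v -3.239 0.893 -2.791
v -2.703 1.993 -1.872
v -3.339 0.74 -2.549
v -2.803 1.84 -1.631
v -3.314 0.54 -2.324
v -2.779 1.64 -1.405
v -3.169 0.332 -2.159
v -2.634 1.432 -1.24
v -2.933 0.157 -2.087
v -2.397 1.257 -1.168
v -2.652 0.05 -2.123
v -2.116 1.15 -1.204
v -2.382 0.032 -2.259
v -1.847 1.132 -1.34
v -2.177 0.107 -2.468
v -1.641 1.207 -1.549
v -2.077 0.26 -2.709
v -1.541 1.36 -1.791
v -2.101 0.46 -2.935
v -1.566 1.56 -2.016
v -0.069 1.289 -3.069
v 0.385 1.198 -2.703
v -0.477 1.22 -1.626
v -0.931 1.311 -1.991
v 0.38 1.428 -2.712
v -0.482 1.45 -1.635
v 0.307 1.636 -2.775
v -0.555 1.659 -1.698
v 0.176 1.792 -2.883
v -0.686 1.815 -1.806
v 0.008 1.871 -3.019
v -0.854 1.894 -1.942
v -0.171 1.862 -3.163
v -1.034 1.885 -2.086
v -0.335 1.765 -3.292
v -1.198 1.788 -2.215
v -0.459 1.596 -3.387
v -1.321 1.619 -2.31
v -0.523 1.38 -3.434
v -1.385 1.402 -2.357
v -0.518 1.15 -3.425
v -1.38 1.172 -2.348
v -0.445 0.941 -3.362
v -1.307 0.964 -2.285
v -0.314 0.785 -3.254
v -1.176 0.808 -2.177
v -0.146 0.706 -3.118
v -1.008 0.729 -2.041
v 0.034 0.715 -2.974
v -0.829 0.738 -1.897
v 0.198 0.812 -2.845
v -0.665 0.835 -1.768
v 0.321 0.981 -2.75
v -0.541 1.004 -1.673
f 2 4 1
f 5 2 1
f 1 4 3
f 3 5 1
f 2 8 4
f 6 2 5
f 6 8 2
f 4 8 3
f 7 5 3
f 3 8 7
f 7 6 5
f 8 6 7
f 9 20 14
f 9 14 10
f 9 10 16
f 9 16 19
f 9 19 20
f 10 14 18
f 14 20 13
f 20 19 11
f 19 16 15
f 16 10 17
f 12 18 13
f 12 13 11
f 12 11 15
f 12 15 17
f 12 17 18
f 13 18 14
f 11 13 20
f 15 11 19
f 17 15 16
f 18 17 10
f 22 24 21
f 25 22 21
f 21 24 23
f 23 25 21
f 22 28 24
f 26 22 25
f 26 28 22
f 24 28 23
f 27 25 23
f 23 28 27
f 27 26 25
f 28 26 27
f 30 29 33
f 30 33 31
f 31 33 34
f 31 34 32
f 33 29 35
f 33 35 34
f 34 35 36
f 34 36 32
f 35 29 37
f 35 37 36
f 36 37 38
f 36 38 32
f 37 29 39
f 37 39 38
f 38 39 40
f 38 40 32
f 39 29 41
f 39 41 40
f 40 41 42
f 40 42 32
f 41 29 43
f 41 43 42
f 42 43 44
f 42 44 32
f 43 29 45
f 43 45 44
f 44 45 46
f 44 46 32
f 45 29 47
f 45 47 46
f 46 47 48
f 46 48 32
f 47 29 49
f 47 49 48
f 48 49 50
f 48 50 32
f 49 29 51
f 49 51 50
f 50 51 52
f 50 52 32
f 51 29 53
f 51 53 52
f 52 53 54
f 52 54 32
f 53 29 55
f 53 55 54
f 54 55 56
f 54 56 32
f 55 29 57
f 55 57 56
f 56 57 58
f 56 58 32
f 57 29 30
f 57 30 58
f 58 30 31
f 58 31 32
f 60 59 63
f 60 63 61
f 61 63 64
f 61 64 62
f 63 59 65
f 63 65 64
f 64 65 66
f 64 66 62
f 65 59 67
f 65 67 66
f 66 67 68
f 66 68 62
f 67 59 69
f 67 69 68
f 68 69 70
f 68 70 62
f 69 59 71
f 69 71 70
f 70 71 72
f 70 72 62
f 71 59 73
f 71 73 72
f 72 73 74
f 72 74 62
f 73 59 75
f 73 75 74
f 74 75 76
f 74 76 62
f 75 59 77
f 75 77 76
f 76 77 78
f 76 78 62
f 77 59 79
f 77 79 78
f 78 79 80
f 78 80 62
f 79 59 81
f 79 81 80
f 80 81 82
f 80 82 62
f 81 59 83
f 81 83 82
f 82 83 84
f 82 84 62
f 83 59 85
f 83 85 84
f 84 85 86
f 84 86 62
f 85 59 87
f 85 87 86
f 86 87 88
f 86 88 62
f 87 59 89
f 87 89 88
f 88 89 90
f 88 90 62
f 89 59 91
f 89 91 90
f 90 91 92
f 90 92 62
f 91 59 60
f 91 60 92
f 92 60 61
f 92 61 62



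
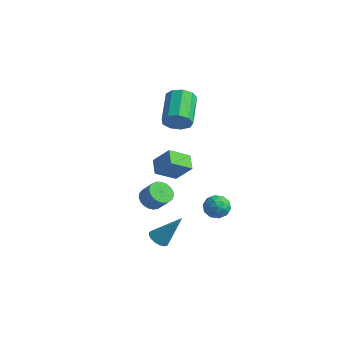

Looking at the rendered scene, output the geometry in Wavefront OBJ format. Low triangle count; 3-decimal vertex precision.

v -1.522 -2.495 -3.457
v -1.003 -2.463 -3.774
v -0.618 -1.765 -1.903
v -1.13 -2.204 -3.822
v -1.347 -2.012 -3.786
v -1.604 -1.931 -3.674
v -1.843 -1.979 -3.513
v -2.008 -2.145 -3.338
v -2.062 -2.391 -3.191
v -1.992 -2.661 -3.105
v -1.815 -2.893 -3.099
v -1.571 -3.034 -3.175
v -1.315 -3.051 -3.316
v -1.107 -2.941 -3.489
v -0.995 -2.729 -3.654
v -2.855 0.533 3.057
v -2.441 1.057 2.598
v -3.411 2.53 3.405
v -3.825 2.007 3.863
v -2.902 0.898 2.335
v -3.872 2.371 3.141
v -3.34 0.568 2.409
v -4.311 2.041 3.216
v -3.552 0.222 2.787
v -4.523 1.695 3.593
v -3.437 0.021 3.291
v -4.408 1.495 4.097
v -3.05 0.061 3.685
v -4.021 1.534 4.492
v -2.571 0.321 3.785
v -3.542 1.794 4.592
v -2.225 0.681 3.545
v -3.196 2.154 4.351
v -2.174 0.971 3.076
v -3.144 2.445 3.882
v -3.382 0.899 -0.61
v -3.906 -0.134 0.103
v -2.52 1.157 0.396
v -3.044 0.124 1.109
v -2.736 0.296 -1.009
v -3.26 -0.737 -0.296
v -1.874 0.554 -0.003
v -2.398 -0.479 0.71
v -0.711 1.235 -1.974
v -0.107 1.336 -2.419
v -0.633 0.024 -2.141
v -0.029 0.125 -2.586
v 0.02 0.262 -1.843
v -0.028 1.01 -1.74
v -0.712 0.35 -2.82
v -0.76 1.098 -2.717
v -0.107 0.788 -2.942
v 0.346 0.734 -2.337
v -1.086 0.626 -2.223
v -0.633 0.572 -1.618
v -0.416 1.392 -2.182
v -0.324 -0.032 -2.378
v -0.295 0.049 -1.941
v 0.06 0.108 -2.203
v -0.369 1.201 -1.783
v -0.014 1.26 -2.044
v 0.061 0.629 -1.705
v -0.726 0.1 -2.516
v -0.371 0.159 -2.777
v -0.8 1.252 -2.357
v -0.445 1.311 -2.619
v -0.801 0.731 -2.855
v -0.061 1.129 -2.75
v -0.015 0.417 -2.848
v -0.417 0.549 -2.986
v -0.445 0.989 -2.926
v 0.206 1.097 -2.395
v 0.251 0.385 -2.493
v 0.28 0.466 -2.057
v 0.252 0.906 -1.996
v 0.205 0.775 -2.702
v -0.991 0.975 -2.067
v -0.946 0.263 -2.165
v -0.992 0.454 -2.564
v -1.02 0.894 -2.503
v -0.725 0.943 -1.712
v -0.679 0.231 -1.81
v -0.295 0.371 -1.634
v -0.323 0.811 -1.574
v -0.945 0.585 -1.858
v -4.317 0.175 -3.213
v -3.784 0.377 -3.669
v -3.09 0.408 -2.842
v -3.623 0.205 -2.387
v -3.898 0.645 -3.583
v -3.204 0.676 -2.756
v -4.085 0.831 -3.433
v -3.391 0.862 -2.606
v -4.312 0.904 -3.245
v -3.618 0.935 -2.418
v -4.54 0.851 -3.051
v -3.846 0.881 -2.225
v -4.729 0.68 -2.886
v -4.035 0.711 -2.059
v -4.847 0.423 -2.777
v -4.153 0.454 -1.951
v -4.874 0.122 -2.744
v -4.179 0.153 -1.917
v -4.804 -0.169 -2.792
v -4.109 -0.138 -1.965
v -4.65 -0.401 -2.912
v -3.955 -0.37 -2.086
v -4.438 -0.534 -3.085
v -3.744 -0.503 -2.259
v -4.206 -0.544 -3.28
v -3.511 -0.513 -2.453
v -3.993 -0.43 -3.463
v -3.298 -0.399 -2.637
v -3.836 -0.211 -3.604
v -3.141 -0.18 -2.777
v -3.762 0.074 -3.676
v -3.067 0.105 -2.85
f 2 1 4
f 2 4 3
f 4 1 5
f 4 5 3
f 5 1 6
f 5 6 3
f 6 1 7
f 6 7 3
f 7 1 8
f 7 8 3
f 8 1 9
f 8 9 3
f 9 1 10
f 9 10 3
f 10 1 11
f 10 11 3
f 11 1 12
f 11 12 3
f 12 1 13
f 12 13 3
f 13 1 14
f 13 14 3
f 14 1 15
f 14 15 3
f 15 1 2
f 15 2 3
f 17 16 20
f 17 20 18
f 18 20 21
f 18 21 19
f 20 16 22
f 20 22 21
f 21 22 23
f 21 23 19
f 22 16 24
f 22 24 23
f 23 24 25
f 23 25 19
f 24 16 26
f 24 26 25
f 25 26 27
f 25 27 19
f 26 16 28
f 26 28 27
f 27 28 29
f 27 29 19
f 28 16 30
f 28 30 29
f 29 30 31
f 29 31 19
f 30 16 32
f 30 32 31
f 31 32 33
f 31 33 19
f 32 16 34
f 32 34 33
f 33 34 35
f 33 35 19
f 34 16 17
f 34 17 35
f 35 17 18
f 35 18 19
f 37 39 36
f 40 37 36
f 36 39 38
f 38 40 36
f 37 43 39
f 41 37 40
f 41 43 37
f 39 43 38
f 42 40 38
f 38 43 42
f 42 41 40
f 43 41 42
f 44 81 60
f 81 55 84
f 60 84 49
f 81 84 60
f 44 60 56
f 60 49 61
f 56 61 45
f 60 61 56
f 44 56 65
f 56 45 66
f 65 66 51
f 56 66 65
f 44 65 77
f 65 51 80
f 77 80 54
f 65 80 77
f 44 77 81
f 77 54 85
f 81 85 55
f 77 85 81
f 45 61 72
f 61 49 75
f 72 75 53
f 61 75 72
f 49 84 62
f 84 55 83
f 62 83 48
f 84 83 62
f 55 85 82
f 85 54 78
f 82 78 46
f 85 78 82
f 54 80 79
f 80 51 67
f 79 67 50
f 80 67 79
f 51 66 71
f 66 45 68
f 71 68 52
f 66 68 71
f 47 73 59
f 73 53 74
f 59 74 48
f 73 74 59
f 47 59 57
f 59 48 58
f 57 58 46
f 59 58 57
f 47 57 64
f 57 46 63
f 64 63 50
f 57 63 64
f 47 64 69
f 64 50 70
f 69 70 52
f 64 70 69
f 47 69 73
f 69 52 76
f 73 76 53
f 69 76 73
f 48 74 62
f 74 53 75
f 62 75 49
f 74 75 62
f 46 58 82
f 58 48 83
f 82 83 55
f 58 83 82
f 50 63 79
f 63 46 78
f 79 78 54
f 63 78 79
f 52 70 71
f 70 50 67
f 71 67 51
f 70 67 71
f 53 76 72
f 76 52 68
f 72 68 45
f 76 68 72
f 87 86 90
f 87 90 88
f 88 90 91
f 88 91 89
f 90 86 92
f 90 92 91
f 91 92 93
f 91 93 89
f 92 86 94
f 92 94 93
f 93 94 95
f 93 95 89
f 94 86 96
f 94 96 95
f 95 96 97
f 95 97 89
f 96 86 98
f 96 98 97
f 97 98 99
f 97 99 89
f 98 86 100
f 98 100 99
f 99 100 101
f 99 101 89
f 100 86 102
f 100 102 101
f 101 102 103
f 101 103 89
f 102 86 104
f 102 104 103
f 103 104 105
f 103 105 89
f 104 86 106
f 104 106 105
f 105 106 107
f 105 107 89
f 106 86 108
f 106 108 107
f 107 108 109
f 107 109 89
f 108 86 110
f 108 110 109
f 109 110 111
f 109 111 89
f 110 86 112
f 110 112 111
f 111 112 113
f 111 113 89
f 112 86 114
f 112 114 113
f 113 114 115
f 113 115 89
f 114 86 116
f 114 116 115
f 115 116 117
f 115 117 89
f 116 86 87
f 116 87 117
f 117 87 88
f 117 88 89



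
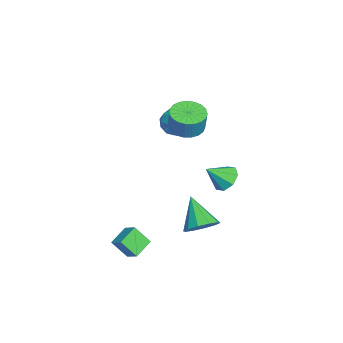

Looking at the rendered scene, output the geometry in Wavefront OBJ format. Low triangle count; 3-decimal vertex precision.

v 2.271 -3.673 -2.716
v 2.887 -3.131 -2.199
v 2.405 -2.828 -3.76
v 3.02 -2.286 -3.243
v 3.26 -4.374 -3.157
v 3.875 -3.832 -2.64
v 3.393 -3.529 -4.201
v 4.009 -2.987 -3.684
v 1.416 0.442 -3.251
v 2.026 0.847 -2.498
v 0.004 -0.182 -1.769
v 1.616 1.31 -2.694
v 1.129 1.442 -3.103
v 0.752 1.191 -3.568
v 0.629 0.655 -3.912
v 0.806 0.037 -4.003
v 1.216 -0.425 -3.807
v 1.703 -0.557 -3.398
v 2.08 -0.306 -2.933
v 2.204 0.23 -2.59
v -0.94 -0.446 3.337
v -0.079 -0.977 3.144
v 0.282 -0.865 4.451
v -0.58 -0.334 4.643
v 0.047 -0.573 3.075
v 0.408 -0.461 4.381
v 0.003 -0.148 3.051
v 0.364 -0.036 4.357
v -0.205 0.226 3.076
v 0.156 0.338 4.382
v -0.539 0.483 3.146
v -0.178 0.595 4.453
v -0.944 0.58 3.25
v -0.583 0.692 4.556
v -1.347 0.5 3.368
v -0.986 0.612 4.674
v -1.681 0.256 3.481
v -1.32 0.368 4.787
v -1.886 -0.11 3.569
v -1.525 0.002 4.876
v -1.928 -0.533 3.617
v -1.567 -0.421 4.924
v -1.799 -0.942 3.617
v -1.438 -0.83 4.923
v -1.522 -1.265 3.568
v -1.161 -1.152 4.874
v -1.144 -1.446 3.479
v -0.783 -1.334 4.785
v -0.731 -1.454 3.365
v -0.37 -1.342 4.672
v -0.354 -1.288 3.247
v 0.007 -1.176 4.554
v -4.279 -0.385 2.41
v -3.232 -0.477 2.384
v -4.408 -1.483 1.116
v -3.361 -1.575 1.09
v -3.903 -1.965 1.903
v -3.823 -1.286 2.702
v -3.817 -0.674 0.798
v -3.737 0.005 1.597
v -2.946 -0.656 1.387
v -3 -1.454 2.07
v -4.64 -0.506 1.43
v -4.694 -1.304 2.113
v -3.744 -0.335 2.51
v -3.896 -1.625 0.99
v -4.215 -1.854 1.467
v -3.599 -1.909 1.452
v -4.092 -0.81 2.697
v -3.476 -0.865 2.682
v -3.871 -1.739 2.399
v -4.164 -1.095 0.818
v -3.548 -1.15 0.803
v -4.041 -0.051 2.048
v -3.425 -0.106 2.033
v -3.769 -0.221 1.101
v -2.961 -0.494 1.909
v -3.037 -1.139 1.149
v -3.305 -0.609 0.977
v -3.258 -0.211 1.447
v -2.992 -0.963 2.31
v -3.068 -1.608 1.55
v -3.387 -1.837 2.028
v -3.34 -1.439 2.498
v -2.824 -1.068 1.725
v -4.572 -0.352 1.95
v -4.648 -0.997 1.19
v -4.3 -0.521 1.002
v -4.253 -0.123 1.472
v -4.603 -0.821 2.351
v -4.679 -1.466 1.591
v -4.382 -1.749 2.053
v -4.335 -1.351 2.523
v -4.816 -0.892 1.775
v -1.622 1.746 -1.447
v -1.295 1.21 -2.133
v -1.238 0.634 -0.393
v -0.796 1.639 -1.861
v -0.781 2.131 -1.347
v -1.259 2.398 -0.891
v -1.949 2.283 -0.761
v -2.448 1.854 -1.033
v -2.463 1.361 -1.547
v -1.985 1.095 -2.003
f 2 4 1
f 5 2 1
f 1 4 3
f 3 5 1
f 2 8 4
f 6 2 5
f 6 8 2
f 4 8 3
f 7 5 3
f 3 8 7
f 7 6 5
f 8 6 7
f 10 9 12
f 10 12 11
f 12 9 13
f 12 13 11
f 13 9 14
f 13 14 11
f 14 9 15
f 14 15 11
f 15 9 16
f 15 16 11
f 16 9 17
f 16 17 11
f 17 9 18
f 17 18 11
f 18 9 19
f 18 19 11
f 19 9 20
f 19 20 11
f 20 9 10
f 20 10 11
f 22 21 25
f 22 25 23
f 23 25 26
f 23 26 24
f 25 21 27
f 25 27 26
f 26 27 28
f 26 28 24
f 27 21 29
f 27 29 28
f 28 29 30
f 28 30 24
f 29 21 31
f 29 31 30
f 30 31 32
f 30 32 24
f 31 21 33
f 31 33 32
f 32 33 34
f 32 34 24
f 33 21 35
f 33 35 34
f 34 35 36
f 34 36 24
f 35 21 37
f 35 37 36
f 36 37 38
f 36 38 24
f 37 21 39
f 37 39 38
f 38 39 40
f 38 40 24
f 39 21 41
f 39 41 40
f 40 41 42
f 40 42 24
f 41 21 43
f 41 43 42
f 42 43 44
f 42 44 24
f 43 21 45
f 43 45 44
f 44 45 46
f 44 46 24
f 45 21 47
f 45 47 46
f 46 47 48
f 46 48 24
f 47 21 49
f 47 49 48
f 48 49 50
f 48 50 24
f 49 21 51
f 49 51 50
f 50 51 52
f 50 52 24
f 51 21 22
f 51 22 52
f 52 22 23
f 52 23 24
f 53 90 69
f 90 64 93
f 69 93 58
f 90 93 69
f 53 69 65
f 69 58 70
f 65 70 54
f 69 70 65
f 53 65 74
f 65 54 75
f 74 75 60
f 65 75 74
f 53 74 86
f 74 60 89
f 86 89 63
f 74 89 86
f 53 86 90
f 86 63 94
f 90 94 64
f 86 94 90
f 54 70 81
f 70 58 84
f 81 84 62
f 70 84 81
f 58 93 71
f 93 64 92
f 71 92 57
f 93 92 71
f 64 94 91
f 94 63 87
f 91 87 55
f 94 87 91
f 63 89 88
f 89 60 76
f 88 76 59
f 89 76 88
f 60 75 80
f 75 54 77
f 80 77 61
f 75 77 80
f 56 82 68
f 82 62 83
f 68 83 57
f 82 83 68
f 56 68 66
f 68 57 67
f 66 67 55
f 68 67 66
f 56 66 73
f 66 55 72
f 73 72 59
f 66 72 73
f 56 73 78
f 73 59 79
f 78 79 61
f 73 79 78
f 56 78 82
f 78 61 85
f 82 85 62
f 78 85 82
f 57 83 71
f 83 62 84
f 71 84 58
f 83 84 71
f 55 67 91
f 67 57 92
f 91 92 64
f 67 92 91
f 59 72 88
f 72 55 87
f 88 87 63
f 72 87 88
f 61 79 80
f 79 59 76
f 80 76 60
f 79 76 80
f 62 85 81
f 85 61 77
f 81 77 54
f 85 77 81
f 96 95 98
f 96 98 97
f 98 95 99
f 98 99 97
f 99 95 100
f 99 100 97
f 100 95 101
f 100 101 97
f 101 95 102
f 101 102 97
f 102 95 103
f 102 103 97
f 103 95 104
f 103 104 97
f 104 95 96
f 104 96 97



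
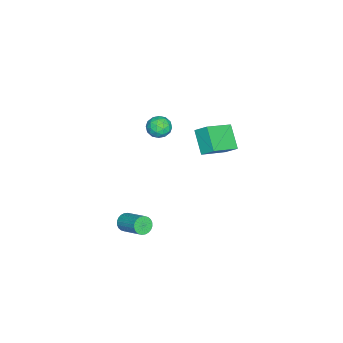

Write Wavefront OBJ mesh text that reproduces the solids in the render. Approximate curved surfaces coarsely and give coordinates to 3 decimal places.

v -3.9 -2.809 0.263
v -3.283 -3.065 0.183
v -4.317 -3.815 0.257
v -3.7 -4.071 0.177
v -3.87 -3.778 0.759
v -3.612 -3.157 0.762
v -3.988 -3.723 -0.322
v -3.73 -3.102 -0.319
v -3.337 -3.63 -0.179
v -3.264 -3.664 0.489
v -4.336 -3.216 -0.049
v -4.263 -3.25 0.619
v -3.555 -2.849 0.223
v -4.045 -4.031 0.217
v -4.145 -3.859 0.559
v -3.783 -4.009 0.512
v -3.748 -2.903 0.564
v -3.386 -3.053 0.517
v -3.731 -3.472 0.855
v -4.214 -3.827 -0.077
v -3.852 -3.977 -0.124
v -3.817 -2.871 -0.072
v -3.455 -3.021 -0.119
v -3.869 -3.408 -0.415
v -3.224 -3.331 -0.036
v -3.469 -3.923 -0.039
v -3.638 -3.718 -0.333
v -3.486 -3.353 -0.331
v -3.181 -3.351 0.356
v -3.426 -3.942 0.353
v -3.527 -3.77 0.695
v -3.375 -3.405 0.697
v -3.213 -3.683 0.144
v -4.174 -2.938 0.087
v -4.419 -3.529 0.084
v -4.225 -3.475 -0.257
v -4.073 -3.11 -0.255
v -4.131 -2.957 0.479
v -4.376 -3.549 0.476
v -4.114 -3.527 0.771
v -3.962 -3.162 0.773
v -4.387 -3.197 0.296
v -2.862 -0.179 1.827
v -1.606 -0.966 2.505
v -2.755 0.443 2.35
v -1.499 -0.344 3.028
v -2.001 0.424 0.932
v -0.745 -0.363 1.61
v -1.894 1.046 1.455
v -0.638 0.259 2.133
v 2.26 -3.009 -1.51
v 2.683 -3.104 -1.759
v 3.322 -2.046 -1.08
v 2.9 -1.951 -0.83
v 2.597 -2.975 -1.878
v 3.236 -1.918 -1.199
v 2.459 -2.852 -1.941
v 3.098 -1.794 -1.261
v 2.291 -2.752 -1.938
v 2.93 -1.695 -1.258
v 2.119 -2.692 -1.87
v 2.758 -1.634 -1.19
v 1.968 -2.68 -1.747
v 2.607 -1.622 -1.067
v 1.862 -2.718 -1.588
v 2.501 -1.66 -0.908
v 1.816 -2.8 -1.417
v 2.455 -1.742 -0.737
v 1.838 -2.914 -1.26
v 2.477 -1.856 -0.581
v 1.924 -3.042 -1.141
v 2.563 -1.985 -0.462
v 2.062 -3.166 -1.079
v 2.701 -2.108 -0.399
v 2.23 -3.265 -1.082
v 2.869 -2.208 -0.402
v 2.402 -3.326 -1.15
v 3.041 -2.268 -0.47
v 2.553 -3.338 -1.273
v 3.192 -2.28 -0.593
v 2.659 -3.3 -1.432
v 3.298 -2.242 -0.752
v 2.705 -3.218 -1.603
v 3.344 -2.16 -0.923
f 1 38 17
f 38 12 41
f 17 41 6
f 38 41 17
f 1 17 13
f 17 6 18
f 13 18 2
f 17 18 13
f 1 13 22
f 13 2 23
f 22 23 8
f 13 23 22
f 1 22 34
f 22 8 37
f 34 37 11
f 22 37 34
f 1 34 38
f 34 11 42
f 38 42 12
f 34 42 38
f 2 18 29
f 18 6 32
f 29 32 10
f 18 32 29
f 6 41 19
f 41 12 40
f 19 40 5
f 41 40 19
f 12 42 39
f 42 11 35
f 39 35 3
f 42 35 39
f 11 37 36
f 37 8 24
f 36 24 7
f 37 24 36
f 8 23 28
f 23 2 25
f 28 25 9
f 23 25 28
f 4 30 16
f 30 10 31
f 16 31 5
f 30 31 16
f 4 16 14
f 16 5 15
f 14 15 3
f 16 15 14
f 4 14 21
f 14 3 20
f 21 20 7
f 14 20 21
f 4 21 26
f 21 7 27
f 26 27 9
f 21 27 26
f 4 26 30
f 26 9 33
f 30 33 10
f 26 33 30
f 5 31 19
f 31 10 32
f 19 32 6
f 31 32 19
f 3 15 39
f 15 5 40
f 39 40 12
f 15 40 39
f 7 20 36
f 20 3 35
f 36 35 11
f 20 35 36
f 9 27 28
f 27 7 24
f 28 24 8
f 27 24 28
f 10 33 29
f 33 9 25
f 29 25 2
f 33 25 29
f 44 46 43
f 47 44 43
f 43 46 45
f 45 47 43
f 44 50 46
f 48 44 47
f 48 50 44
f 46 50 45
f 49 47 45
f 45 50 49
f 49 48 47
f 50 48 49
f 52 51 55
f 52 55 53
f 53 55 56
f 53 56 54
f 55 51 57
f 55 57 56
f 56 57 58
f 56 58 54
f 57 51 59
f 57 59 58
f 58 59 60
f 58 60 54
f 59 51 61
f 59 61 60
f 60 61 62
f 60 62 54
f 61 51 63
f 61 63 62
f 62 63 64
f 62 64 54
f 63 51 65
f 63 65 64
f 64 65 66
f 64 66 54
f 65 51 67
f 65 67 66
f 66 67 68
f 66 68 54
f 67 51 69
f 67 69 68
f 68 69 70
f 68 70 54
f 69 51 71
f 69 71 70
f 70 71 72
f 70 72 54
f 71 51 73
f 71 73 72
f 72 73 74
f 72 74 54
f 73 51 75
f 73 75 74
f 74 75 76
f 74 76 54
f 75 51 77
f 75 77 76
f 76 77 78
f 76 78 54
f 77 51 79
f 77 79 78
f 78 79 80
f 78 80 54
f 79 51 81
f 79 81 80
f 80 81 82
f 80 82 54
f 81 51 83
f 81 83 82
f 82 83 84
f 82 84 54
f 83 51 52
f 83 52 84
f 84 52 53
f 84 53 54



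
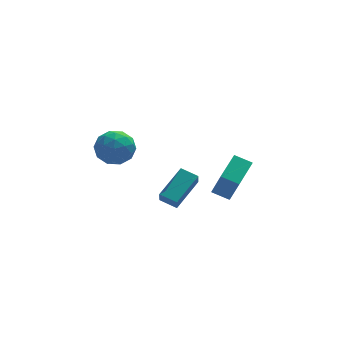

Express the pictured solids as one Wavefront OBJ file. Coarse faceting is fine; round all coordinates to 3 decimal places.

v -0.1 -1.968 -2.074
v -0.192 -2.366 -1.374
v 1.184 -0.795 -1.238
v 1.092 -1.193 -0.538
v 0.608 -2.567 -2.322
v 0.516 -2.965 -1.622
v 1.892 -1.394 -1.486
v 1.8 -1.792 -0.786
v 2.93 0.283 -3.585
v 3.168 -0.628 -1.831
v 3.904 1.558 -3.055
v 4.142 0.647 -1.301
v 3.738 -0.187 -3.939
v 3.976 -1.098 -2.185
v 4.712 1.088 -3.409
v 4.95 0.177 -1.655
v -1.88 -0.44 0.922
v -1.203 -1.231 0.935
v -2.917 -1.309 1.925
v -2.24 -2.1 1.938
v -2.005 -1.206 2.416
v -1.364 -0.668 1.796
v -2.756 -1.872 1.064
v -2.115 -1.334 0.444
v -1.745 -2.115 1.023
v -1.281 -1.704 1.859
v -2.839 -0.836 1.001
v -2.375 -0.425 1.837
v -1.451 -0.759 0.84
v -2.669 -1.781 2.02
v -2.531 -1.256 2.301
v -2.133 -1.72 2.309
v -1.545 -0.428 1.347
v -1.148 -0.893 1.355
v -1.619 -0.879 2.225
v -2.972 -1.647 1.505
v -2.575 -2.112 1.513
v -1.987 -0.82 0.551
v -1.589 -1.284 0.559
v -2.501 -1.661 0.635
v -1.371 -1.744 0.9
v -1.98 -2.255 1.489
v -2.283 -2.121 0.975
v -1.907 -1.805 0.611
v -1.098 -1.502 1.391
v -1.708 -2.013 1.981
v -1.569 -1.488 2.262
v -1.193 -1.172 1.898
v -1.416 -2.022 1.443
v -2.412 -0.527 0.879
v -3.022 -1.038 1.469
v -2.927 -1.368 0.962
v -2.551 -1.052 0.598
v -2.14 -0.285 1.371
v -2.749 -0.796 1.96
v -2.213 -0.735 2.249
v -1.837 -0.419 1.885
v -2.704 -0.518 1.417
f 2 4 1
f 5 2 1
f 1 4 3
f 3 5 1
f 2 8 4
f 6 2 5
f 6 8 2
f 4 8 3
f 7 5 3
f 3 8 7
f 7 6 5
f 8 6 7
f 10 12 9
f 13 10 9
f 9 12 11
f 11 13 9
f 10 16 12
f 14 10 13
f 14 16 10
f 12 16 11
f 15 13 11
f 11 16 15
f 15 14 13
f 16 14 15
f 17 54 33
f 54 28 57
f 33 57 22
f 54 57 33
f 17 33 29
f 33 22 34
f 29 34 18
f 33 34 29
f 17 29 38
f 29 18 39
f 38 39 24
f 29 39 38
f 17 38 50
f 38 24 53
f 50 53 27
f 38 53 50
f 17 50 54
f 50 27 58
f 54 58 28
f 50 58 54
f 18 34 45
f 34 22 48
f 45 48 26
f 34 48 45
f 22 57 35
f 57 28 56
f 35 56 21
f 57 56 35
f 28 58 55
f 58 27 51
f 55 51 19
f 58 51 55
f 27 53 52
f 53 24 40
f 52 40 23
f 53 40 52
f 24 39 44
f 39 18 41
f 44 41 25
f 39 41 44
f 20 46 32
f 46 26 47
f 32 47 21
f 46 47 32
f 20 32 30
f 32 21 31
f 30 31 19
f 32 31 30
f 20 30 37
f 30 19 36
f 37 36 23
f 30 36 37
f 20 37 42
f 37 23 43
f 42 43 25
f 37 43 42
f 20 42 46
f 42 25 49
f 46 49 26
f 42 49 46
f 21 47 35
f 47 26 48
f 35 48 22
f 47 48 35
f 19 31 55
f 31 21 56
f 55 56 28
f 31 56 55
f 23 36 52
f 36 19 51
f 52 51 27
f 36 51 52
f 25 43 44
f 43 23 40
f 44 40 24
f 43 40 44
f 26 49 45
f 49 25 41
f 45 41 18
f 49 41 45



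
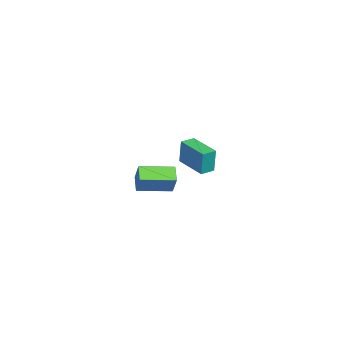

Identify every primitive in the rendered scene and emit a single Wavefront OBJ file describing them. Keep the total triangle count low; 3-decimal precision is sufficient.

v -4.825 1.278 -3.244
v -4.784 1.379 -1.738
v -3.7 2.804 -3.377
v -3.66 2.905 -1.871
v -4.14 0.775 -3.229
v -4.1 0.876 -1.723
v -3.016 2.301 -3.362
v -2.975 2.402 -1.856
v 2.392 0.458 -0.942
v 2.884 0.82 0.171
v 1.615 2.093 -1.131
v 2.107 2.455 -0.018
v 3.193 0.785 -1.402
v 3.685 1.147 -0.289
v 2.416 2.42 -1.591
v 2.908 2.782 -0.478
f 2 4 1
f 5 2 1
f 1 4 3
f 3 5 1
f 2 8 4
f 6 2 5
f 6 8 2
f 4 8 3
f 7 5 3
f 3 8 7
f 7 6 5
f 8 6 7
f 10 12 9
f 13 10 9
f 9 12 11
f 11 13 9
f 10 16 12
f 14 10 13
f 14 16 10
f 12 16 11
f 15 13 11
f 11 16 15
f 15 14 13
f 16 14 15



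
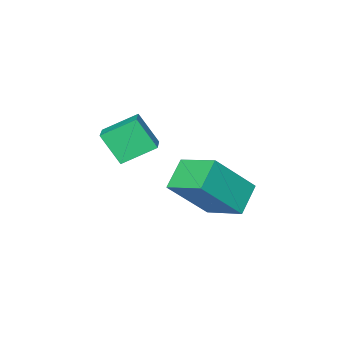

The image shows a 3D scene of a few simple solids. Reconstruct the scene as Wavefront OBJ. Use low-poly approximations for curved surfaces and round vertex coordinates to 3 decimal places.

v 1.904 -2.689 0.175
v 0.913 -2.065 0.825
v 1.624 -1.998 -0.914
v 0.633 -1.374 -0.264
v 2.587 -1.926 0.484
v 1.596 -1.302 1.134
v 2.307 -1.235 -0.605
v 1.316 -0.611 0.045
v -1.279 -1.192 -4.283
v -2.244 -1.612 -3.521
v -1.482 0.293 -3.724
v -2.448 -0.127 -2.962
v 0.148 -1.593 -2.698
v -0.818 -2.013 -1.936
v -0.056 -0.108 -2.139
v -1.021 -0.528 -1.377
f 2 4 1
f 5 2 1
f 1 4 3
f 3 5 1
f 2 8 4
f 6 2 5
f 6 8 2
f 4 8 3
f 7 5 3
f 3 8 7
f 7 6 5
f 8 6 7
f 10 12 9
f 13 10 9
f 9 12 11
f 11 13 9
f 10 16 12
f 14 10 13
f 14 16 10
f 12 16 11
f 15 13 11
f 11 16 15
f 15 14 13
f 16 14 15



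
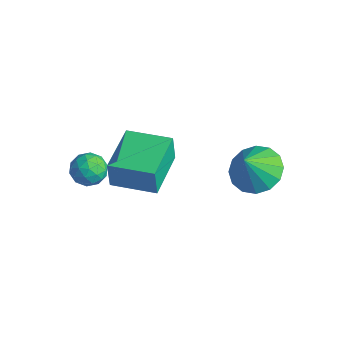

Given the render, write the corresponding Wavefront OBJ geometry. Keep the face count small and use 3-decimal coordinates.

v -0.872 -0.32 2.208
v -0.911 -0.381 3.305
v -1.975 1.202 2.253
v -2.015 1.141 3.35
v 0.455 0.639 2.31
v 0.415 0.578 3.407
v -0.649 2.161 2.355
v -0.688 2.1 3.452
v 1.533 3.872 2.497
v 2.228 3.344 2.098
v 1.667 3.228 3.583
v 2.462 3.733 2.3
v 2.447 4.159 2.554
v 2.187 4.509 2.794
v 1.752 4.688 2.954
v 1.258 4.648 2.991
v 0.838 4.401 2.896
v 0.604 4.012 2.694
v 0.619 3.585 2.44
v 0.878 3.236 2.2
v 1.314 3.057 2.04
v 1.808 3.096 2.003
v -3.108 -0.228 1.578
v -2.84 0.09 1.023
v -2.08 -0.33 2.017
v -1.812 -0.012 1.462
v -2.202 0.345 1.911
v -2.838 0.408 1.64
v -2.082 -0.648 1.4
v -2.718 -0.585 1.129
v -2.206 -0.169 0.913
v -2.28 0.444 1.229
v -2.64 -0.684 1.811
v -2.714 -0.071 2.127
v -3.064 -0.06 1.262
v -1.856 -0.18 1.778
v -2.085 0.03 2.042
v -1.927 0.217 1.716
v -3.063 0.126 1.624
v -2.905 0.314 1.298
v -2.531 0.463 1.82
v -2.015 -0.554 1.742
v -1.857 -0.366 1.416
v -2.993 -0.457 1.324
v -2.835 -0.27 0.998
v -2.389 -0.703 1.22
v -2.534 -0.025 0.871
v -1.929 -0.085 1.129
v -2.088 -0.459 1.093
v -2.462 -0.422 0.933
v -2.577 0.335 1.057
v -1.973 0.275 1.315
v -2.203 0.485 1.579
v -2.576 0.522 1.419
v -2.205 0.183 0.992
v -2.947 -0.515 1.725
v -2.343 -0.575 1.983
v -2.344 -0.762 1.621
v -2.717 -0.725 1.461
v -2.991 -0.155 1.911
v -2.386 -0.215 2.169
v -2.458 0.182 2.107
v -2.832 0.219 1.947
v -2.715 -0.423 2.048
f 2 4 1
f 5 2 1
f 1 4 3
f 3 5 1
f 2 8 4
f 6 2 5
f 6 8 2
f 4 8 3
f 7 5 3
f 3 8 7
f 7 6 5
f 8 6 7
f 10 9 12
f 10 12 11
f 12 9 13
f 12 13 11
f 13 9 14
f 13 14 11
f 14 9 15
f 14 15 11
f 15 9 16
f 15 16 11
f 16 9 17
f 16 17 11
f 17 9 18
f 17 18 11
f 18 9 19
f 18 19 11
f 19 9 20
f 19 20 11
f 20 9 21
f 20 21 11
f 21 9 22
f 21 22 11
f 22 9 10
f 22 10 11
f 23 60 39
f 60 34 63
f 39 63 28
f 60 63 39
f 23 39 35
f 39 28 40
f 35 40 24
f 39 40 35
f 23 35 44
f 35 24 45
f 44 45 30
f 35 45 44
f 23 44 56
f 44 30 59
f 56 59 33
f 44 59 56
f 23 56 60
f 56 33 64
f 60 64 34
f 56 64 60
f 24 40 51
f 40 28 54
f 51 54 32
f 40 54 51
f 28 63 41
f 63 34 62
f 41 62 27
f 63 62 41
f 34 64 61
f 64 33 57
f 61 57 25
f 64 57 61
f 33 59 58
f 59 30 46
f 58 46 29
f 59 46 58
f 30 45 50
f 45 24 47
f 50 47 31
f 45 47 50
f 26 52 38
f 52 32 53
f 38 53 27
f 52 53 38
f 26 38 36
f 38 27 37
f 36 37 25
f 38 37 36
f 26 36 43
f 36 25 42
f 43 42 29
f 36 42 43
f 26 43 48
f 43 29 49
f 48 49 31
f 43 49 48
f 26 48 52
f 48 31 55
f 52 55 32
f 48 55 52
f 27 53 41
f 53 32 54
f 41 54 28
f 53 54 41
f 25 37 61
f 37 27 62
f 61 62 34
f 37 62 61
f 29 42 58
f 42 25 57
f 58 57 33
f 42 57 58
f 31 49 50
f 49 29 46
f 50 46 30
f 49 46 50
f 32 55 51
f 55 31 47
f 51 47 24
f 55 47 51

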